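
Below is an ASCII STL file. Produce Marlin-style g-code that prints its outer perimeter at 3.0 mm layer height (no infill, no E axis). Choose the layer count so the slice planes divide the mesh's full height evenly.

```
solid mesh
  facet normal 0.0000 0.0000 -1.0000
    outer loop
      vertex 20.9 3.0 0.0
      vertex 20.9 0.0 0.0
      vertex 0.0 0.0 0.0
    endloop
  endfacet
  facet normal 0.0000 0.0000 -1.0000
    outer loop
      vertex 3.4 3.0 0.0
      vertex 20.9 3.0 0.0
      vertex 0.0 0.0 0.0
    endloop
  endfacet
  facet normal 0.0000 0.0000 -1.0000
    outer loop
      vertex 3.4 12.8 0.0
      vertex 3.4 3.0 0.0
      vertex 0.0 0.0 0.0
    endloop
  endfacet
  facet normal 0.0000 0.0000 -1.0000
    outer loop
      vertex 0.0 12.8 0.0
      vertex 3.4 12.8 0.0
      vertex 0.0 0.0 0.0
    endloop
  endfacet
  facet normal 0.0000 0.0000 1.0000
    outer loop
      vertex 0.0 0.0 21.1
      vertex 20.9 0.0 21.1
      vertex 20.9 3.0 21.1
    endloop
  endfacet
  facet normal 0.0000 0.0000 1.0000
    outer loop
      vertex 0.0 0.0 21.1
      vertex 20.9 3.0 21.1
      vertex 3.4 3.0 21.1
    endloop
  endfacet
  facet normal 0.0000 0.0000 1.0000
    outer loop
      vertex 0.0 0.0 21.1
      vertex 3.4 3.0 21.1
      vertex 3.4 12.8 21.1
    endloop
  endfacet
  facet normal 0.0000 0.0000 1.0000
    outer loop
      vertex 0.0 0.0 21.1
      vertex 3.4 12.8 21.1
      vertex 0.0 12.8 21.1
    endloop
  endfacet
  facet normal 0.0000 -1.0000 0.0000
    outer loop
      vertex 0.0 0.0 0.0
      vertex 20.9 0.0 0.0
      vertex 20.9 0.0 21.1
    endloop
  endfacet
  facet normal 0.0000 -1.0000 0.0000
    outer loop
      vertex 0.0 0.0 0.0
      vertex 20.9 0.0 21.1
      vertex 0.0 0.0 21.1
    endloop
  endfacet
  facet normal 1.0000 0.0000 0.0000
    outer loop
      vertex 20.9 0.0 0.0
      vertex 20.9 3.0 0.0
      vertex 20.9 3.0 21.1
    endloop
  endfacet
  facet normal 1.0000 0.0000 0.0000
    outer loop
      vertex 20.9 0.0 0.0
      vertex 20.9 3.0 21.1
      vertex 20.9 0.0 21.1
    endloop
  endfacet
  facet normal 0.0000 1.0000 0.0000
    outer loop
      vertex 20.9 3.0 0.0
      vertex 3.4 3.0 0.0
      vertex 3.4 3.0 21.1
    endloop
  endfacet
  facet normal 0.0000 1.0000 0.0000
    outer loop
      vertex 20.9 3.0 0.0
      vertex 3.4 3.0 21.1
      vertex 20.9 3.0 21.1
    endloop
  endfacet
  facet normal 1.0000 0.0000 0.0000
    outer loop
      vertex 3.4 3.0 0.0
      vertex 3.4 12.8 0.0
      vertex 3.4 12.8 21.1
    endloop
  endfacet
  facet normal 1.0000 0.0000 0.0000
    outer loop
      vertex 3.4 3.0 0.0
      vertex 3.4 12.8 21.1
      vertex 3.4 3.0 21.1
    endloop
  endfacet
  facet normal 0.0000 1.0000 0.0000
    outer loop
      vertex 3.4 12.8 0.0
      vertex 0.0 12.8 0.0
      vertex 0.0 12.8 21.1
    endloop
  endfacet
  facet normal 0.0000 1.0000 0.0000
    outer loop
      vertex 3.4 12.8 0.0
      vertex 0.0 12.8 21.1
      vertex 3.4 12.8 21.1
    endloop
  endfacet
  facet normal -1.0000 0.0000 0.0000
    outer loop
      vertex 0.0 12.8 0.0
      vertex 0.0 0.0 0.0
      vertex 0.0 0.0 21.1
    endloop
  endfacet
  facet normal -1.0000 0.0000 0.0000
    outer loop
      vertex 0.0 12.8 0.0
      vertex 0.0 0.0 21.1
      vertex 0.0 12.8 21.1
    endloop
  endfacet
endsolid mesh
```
; perimeter-only toolpath
G21 ; units = mm
G90 ; absolute positioning
G28 ; home
; layer 1
G0 Z3.0
G0 X0.0 Y0.0
G1 X20.9 Y0.0
G1 X20.9 Y3.0
G1 X3.4 Y3.0
G1 X3.4 Y12.8
G1 X0.0 Y12.8
G1 X0.0 Y0.0
; layer 2
G0 Z6.0
G0 X0.0 Y0.0
G1 X20.9 Y0.0
G1 X20.9 Y3.0
G1 X3.4 Y3.0
G1 X3.4 Y12.8
G1 X0.0 Y12.8
G1 X0.0 Y0.0
; layer 3
G0 Z9.0
G0 X0.0 Y0.0
G1 X20.9 Y0.0
G1 X20.9 Y3.0
G1 X3.4 Y3.0
G1 X3.4 Y12.8
G1 X0.0 Y12.8
G1 X0.0 Y0.0
; layer 4
G0 Z12.1
G0 X0.0 Y0.0
G1 X20.9 Y0.0
G1 X20.9 Y3.0
G1 X3.4 Y3.0
G1 X3.4 Y12.8
G1 X0.0 Y12.8
G1 X0.0 Y0.0
; layer 5
G0 Z15.1
G0 X0.0 Y0.0
G1 X20.9 Y0.0
G1 X20.9 Y3.0
G1 X3.4 Y3.0
G1 X3.4 Y12.8
G1 X0.0 Y12.8
G1 X0.0 Y0.0
; layer 6
G0 Z18.1
G0 X0.0 Y0.0
G1 X20.9 Y0.0
G1 X20.9 Y3.0
G1 X3.4 Y3.0
G1 X3.4 Y12.8
G1 X0.0 Y12.8
G1 X0.0 Y0.0
; layer 7
G0 Z21.1
G0 X0.0 Y0.0
G1 X20.9 Y0.0
G1 X20.9 Y3.0
G1 X3.4 Y3.0
G1 X3.4 Y12.8
G1 X0.0 Y12.8
G1 X0.0 Y0.0
M2 ; end

The solid is an L-shaped prism: outer 20.9 × 12.8 mm, arm thicknesses ≈ 3 mm (horizontal) and 3.4 mm (vertical), extruded 21.1 mm in z. Slicing at Δz = 3.0 mm — 7 equal slices spanning the solid's height, so layer i sits at z = i·h/7 — gives 7 non-empty perimeters. Each is a 6-segment closed polygon; G0 lifts to the layer z and rapids to the start vertex, then G1 traces the edges.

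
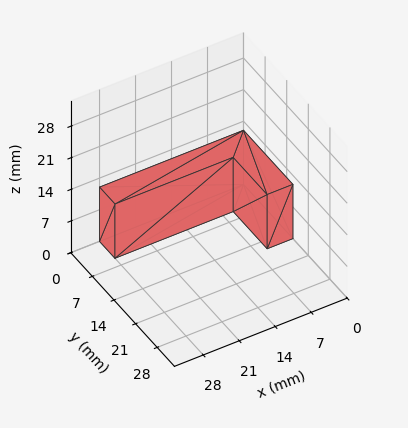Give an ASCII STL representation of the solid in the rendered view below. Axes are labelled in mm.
Reading the render: the shape is an L-shaped prism: outer 28 × 16 mm, arm thicknesses ≈ 5 mm (horizontal) and 5 mm (vertical), extruded 12 mm in z (dimensions read to the nearest mm from the axis ticks). For the STL, each face is triangulated and given an outward normal.

solid part
  facet normal 0.0000 0.0000 -1.0000
    outer loop
      vertex 28.00 5.00 0.00
      vertex 28.00 0.00 0.00
      vertex 0.00 0.00 0.00
    endloop
  endfacet
  facet normal 0.0000 0.0000 -1.0000
    outer loop
      vertex 5.00 5.00 0.00
      vertex 28.00 5.00 0.00
      vertex 0.00 0.00 0.00
    endloop
  endfacet
  facet normal 0.0000 0.0000 -1.0000
    outer loop
      vertex 5.00 16.00 0.00
      vertex 5.00 5.00 0.00
      vertex 0.00 0.00 0.00
    endloop
  endfacet
  facet normal 0.0000 0.0000 -1.0000
    outer loop
      vertex 0.00 16.00 0.00
      vertex 5.00 16.00 0.00
      vertex 0.00 0.00 0.00
    endloop
  endfacet
  facet normal 0.0000 0.0000 1.0000
    outer loop
      vertex 0.00 0.00 12.00
      vertex 28.00 0.00 12.00
      vertex 28.00 5.00 12.00
    endloop
  endfacet
  facet normal 0.0000 0.0000 1.0000
    outer loop
      vertex 0.00 0.00 12.00
      vertex 28.00 5.00 12.00
      vertex 5.00 5.00 12.00
    endloop
  endfacet
  facet normal 0.0000 0.0000 1.0000
    outer loop
      vertex 0.00 0.00 12.00
      vertex 5.00 5.00 12.00
      vertex 5.00 16.00 12.00
    endloop
  endfacet
  facet normal 0.0000 0.0000 1.0000
    outer loop
      vertex 0.00 0.00 12.00
      vertex 5.00 16.00 12.00
      vertex 0.00 16.00 12.00
    endloop
  endfacet
  facet normal 0.0000 -1.0000 0.0000
    outer loop
      vertex 0.00 0.00 0.00
      vertex 28.00 0.00 0.00
      vertex 28.00 0.00 12.00
    endloop
  endfacet
  facet normal 0.0000 -1.0000 0.0000
    outer loop
      vertex 0.00 0.00 0.00
      vertex 28.00 0.00 12.00
      vertex 0.00 0.00 12.00
    endloop
  endfacet
  facet normal 1.0000 0.0000 0.0000
    outer loop
      vertex 28.00 0.00 0.00
      vertex 28.00 5.00 0.00
      vertex 28.00 5.00 12.00
    endloop
  endfacet
  facet normal 1.0000 0.0000 0.0000
    outer loop
      vertex 28.00 0.00 0.00
      vertex 28.00 5.00 12.00
      vertex 28.00 0.00 12.00
    endloop
  endfacet
  facet normal 0.0000 1.0000 0.0000
    outer loop
      vertex 28.00 5.00 0.00
      vertex 5.00 5.00 0.00
      vertex 5.00 5.00 12.00
    endloop
  endfacet
  facet normal 0.0000 1.0000 0.0000
    outer loop
      vertex 28.00 5.00 0.00
      vertex 5.00 5.00 12.00
      vertex 28.00 5.00 12.00
    endloop
  endfacet
  facet normal 1.0000 0.0000 0.0000
    outer loop
      vertex 5.00 5.00 0.00
      vertex 5.00 16.00 0.00
      vertex 5.00 16.00 12.00
    endloop
  endfacet
  facet normal 1.0000 0.0000 0.0000
    outer loop
      vertex 5.00 5.00 0.00
      vertex 5.00 16.00 12.00
      vertex 5.00 5.00 12.00
    endloop
  endfacet
  facet normal 0.0000 1.0000 0.0000
    outer loop
      vertex 5.00 16.00 0.00
      vertex 0.00 16.00 0.00
      vertex 0.00 16.00 12.00
    endloop
  endfacet
  facet normal 0.0000 1.0000 0.0000
    outer loop
      vertex 5.00 16.00 0.00
      vertex 0.00 16.00 12.00
      vertex 5.00 16.00 12.00
    endloop
  endfacet
  facet normal -1.0000 0.0000 0.0000
    outer loop
      vertex 0.00 16.00 0.00
      vertex 0.00 0.00 0.00
      vertex 0.00 0.00 12.00
    endloop
  endfacet
  facet normal -1.0000 0.0000 0.0000
    outer loop
      vertex 0.00 16.00 0.00
      vertex 0.00 0.00 12.00
      vertex 0.00 16.00 12.00
    endloop
  endfacet
endsolid part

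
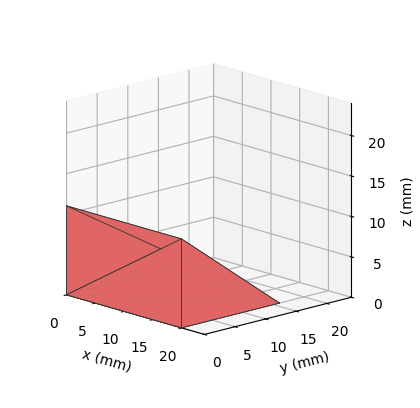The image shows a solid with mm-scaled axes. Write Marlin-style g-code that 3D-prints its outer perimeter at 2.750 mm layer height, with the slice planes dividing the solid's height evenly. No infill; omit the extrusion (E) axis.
Reading the render: the shape is a wedge (ramp): 20 × 16 mm base, rising to 11 mm along the y=0 edge and sloping linearly to z=0 at y=16 (dimensions read to the nearest mm from the axis ticks). For the g-code, the solid's height is divided into equal slices at the stated Δz and each level perimeter traced with G1 moves after a G0 lift.

; perimeter-only toolpath
G21 ; units = mm
G90 ; absolute positioning
G28 ; home
; layer 1
G0 Z2.750
G0 X0.000 Y0.000
G1 X20.000 Y0.000
G1 X20.000 Y12.000
G1 X0.000 Y12.000
G1 X0.000 Y0.000
; layer 2
G0 Z5.500
G0 X0.000 Y0.000
G1 X20.000 Y0.000
G1 X20.000 Y8.000
G1 X0.000 Y8.000
G1 X0.000 Y0.000
; layer 3
G0 Z8.250
G0 X0.000 Y0.000
G1 X20.000 Y0.000
G1 X20.000 Y4.000
G1 X0.000 Y4.000
G1 X0.000 Y0.000
M2 ; end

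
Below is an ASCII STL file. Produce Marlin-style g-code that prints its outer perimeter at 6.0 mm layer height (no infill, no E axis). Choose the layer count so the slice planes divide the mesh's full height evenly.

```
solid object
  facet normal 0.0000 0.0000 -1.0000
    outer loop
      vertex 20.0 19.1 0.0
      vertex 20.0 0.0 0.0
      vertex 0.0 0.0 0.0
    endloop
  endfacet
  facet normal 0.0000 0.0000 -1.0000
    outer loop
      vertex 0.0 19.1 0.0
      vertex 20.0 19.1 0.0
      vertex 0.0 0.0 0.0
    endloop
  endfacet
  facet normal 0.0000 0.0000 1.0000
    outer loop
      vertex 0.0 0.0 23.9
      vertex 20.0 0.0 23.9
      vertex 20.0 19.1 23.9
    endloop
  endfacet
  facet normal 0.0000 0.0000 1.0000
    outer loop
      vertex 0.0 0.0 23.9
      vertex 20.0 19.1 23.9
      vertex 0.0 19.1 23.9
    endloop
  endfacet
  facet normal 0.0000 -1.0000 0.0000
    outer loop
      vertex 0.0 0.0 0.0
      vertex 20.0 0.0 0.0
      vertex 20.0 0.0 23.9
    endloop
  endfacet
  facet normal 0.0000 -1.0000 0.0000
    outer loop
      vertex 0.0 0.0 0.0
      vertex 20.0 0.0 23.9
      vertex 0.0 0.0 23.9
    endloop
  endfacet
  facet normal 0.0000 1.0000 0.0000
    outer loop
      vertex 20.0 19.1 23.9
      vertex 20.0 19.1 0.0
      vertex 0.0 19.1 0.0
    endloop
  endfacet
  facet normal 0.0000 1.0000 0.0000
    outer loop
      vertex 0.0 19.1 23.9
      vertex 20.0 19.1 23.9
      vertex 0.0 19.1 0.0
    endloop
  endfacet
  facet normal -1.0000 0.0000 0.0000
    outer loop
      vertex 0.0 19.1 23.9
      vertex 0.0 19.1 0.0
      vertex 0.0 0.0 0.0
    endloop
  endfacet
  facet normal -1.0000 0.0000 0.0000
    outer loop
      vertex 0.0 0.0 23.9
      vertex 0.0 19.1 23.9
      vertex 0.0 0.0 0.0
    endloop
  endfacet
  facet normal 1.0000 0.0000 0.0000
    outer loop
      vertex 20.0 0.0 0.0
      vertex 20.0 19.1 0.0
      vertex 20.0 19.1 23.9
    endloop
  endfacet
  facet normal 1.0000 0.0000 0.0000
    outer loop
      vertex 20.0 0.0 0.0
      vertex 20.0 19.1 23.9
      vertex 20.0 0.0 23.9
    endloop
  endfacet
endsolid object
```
; perimeter-only toolpath
G21 ; units = mm
G90 ; absolute positioning
G28 ; home
; layer 1
G0 Z6.0
G0 X0.0 Y0.0
G1 X20.0 Y0.0
G1 X20.0 Y19.1
G1 X0.0 Y19.1
G1 X0.0 Y0.0
; layer 2
G0 Z11.9
G0 X0.0 Y0.0
G1 X20.0 Y0.0
G1 X20.0 Y19.1
G1 X0.0 Y19.1
G1 X0.0 Y0.0
; layer 3
G0 Z17.9
G0 X0.0 Y0.0
G1 X20.0 Y0.0
G1 X20.0 Y19.1
G1 X0.0 Y19.1
G1 X0.0 Y0.0
; layer 4
G0 Z23.9
G0 X0.0 Y0.0
G1 X20.0 Y0.0
G1 X20.0 Y19.1
G1 X0.0 Y19.1
G1 X0.0 Y0.0
M2 ; end

The solid is a rectangular box, roughly 20 × 19.1 mm footprint and 23.9 mm tall. Slicing at Δz = 6.0 mm — 4 equal slices spanning the solid's height, so layer i sits at z = i·h/4 — gives 4 non-empty perimeters. Each is a 4-segment closed polygon; G0 lifts to the layer z and rapids to the start vertex, then G1 traces the edges.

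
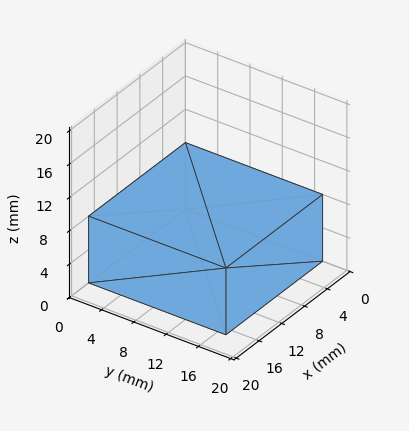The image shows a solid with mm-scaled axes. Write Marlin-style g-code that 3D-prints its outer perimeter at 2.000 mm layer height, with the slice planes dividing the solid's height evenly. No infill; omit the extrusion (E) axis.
Reading the render: the shape is a rectangular box, roughly 17 × 17 mm footprint and 8 mm tall (dimensions read to the nearest mm from the axis ticks). For the g-code, the solid's height is divided into equal slices at the stated Δz and each level perimeter traced with G1 moves after a G0 lift.

; perimeter-only toolpath
G21 ; units = mm
G90 ; absolute positioning
G28 ; home
; layer 1
G0 Z2.000
G0 X0.000 Y0.000
G1 X17.000 Y0.000
G1 X17.000 Y17.000
G1 X0.000 Y17.000
G1 X0.000 Y0.000
; layer 2
G0 Z4.000
G0 X0.000 Y0.000
G1 X17.000 Y0.000
G1 X17.000 Y17.000
G1 X0.000 Y17.000
G1 X0.000 Y0.000
; layer 3
G0 Z6.000
G0 X0.000 Y0.000
G1 X17.000 Y0.000
G1 X17.000 Y17.000
G1 X0.000 Y17.000
G1 X0.000 Y0.000
; layer 4
G0 Z8.000
G0 X0.000 Y0.000
G1 X17.000 Y0.000
G1 X17.000 Y17.000
G1 X0.000 Y17.000
G1 X0.000 Y0.000
M2 ; end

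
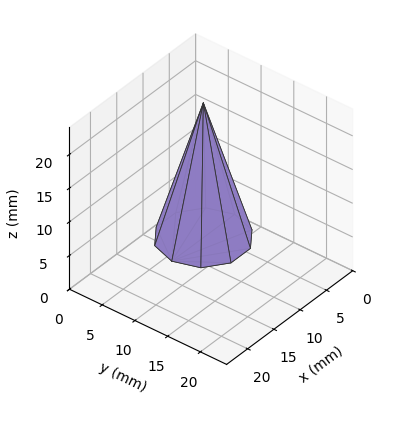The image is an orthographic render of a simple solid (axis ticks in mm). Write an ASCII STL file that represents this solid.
Reading the render: the shape is a regular 10-sided pyramid, base circumscribed radius ≈ 6 mm, apex at z ≈ 20 mm (dimensions read to the nearest mm from the axis ticks). For the STL, each face is triangulated and given an outward normal.

solid part
  facet normal 0.0000 0.0000 -1.0000
    outer loop
      vertex 7.854 11.706 0.000
      vertex 10.854 9.527 0.000
      vertex 12.000 6.000 0.000
    endloop
  endfacet
  facet normal 0.0000 0.0000 -1.0000
    outer loop
      vertex 4.146 11.706 0.000
      vertex 7.854 11.706 0.000
      vertex 12.000 6.000 0.000
    endloop
  endfacet
  facet normal 0.0000 0.0000 -1.0000
    outer loop
      vertex 1.146 9.527 0.000
      vertex 4.146 11.706 0.000
      vertex 12.000 6.000 0.000
    endloop
  endfacet
  facet normal 0.0000 0.0000 -1.0000
    outer loop
      vertex 0.000 6.000 0.000
      vertex 1.146 9.527 0.000
      vertex 12.000 6.000 0.000
    endloop
  endfacet
  facet normal 0.0000 0.0000 -1.0000
    outer loop
      vertex 1.146 2.473 0.000
      vertex 0.000 6.000 0.000
      vertex 12.000 6.000 0.000
    endloop
  endfacet
  facet normal 0.0000 0.0000 -1.0000
    outer loop
      vertex 4.146 0.294 0.000
      vertex 1.146 2.473 0.000
      vertex 12.000 6.000 0.000
    endloop
  endfacet
  facet normal 0.0000 0.0000 -1.0000
    outer loop
      vertex 7.854 0.294 0.000
      vertex 4.146 0.294 0.000
      vertex 12.000 6.000 0.000
    endloop
  endfacet
  facet normal 0.0000 0.0000 -1.0000
    outer loop
      vertex 10.854 2.473 0.000
      vertex 7.854 0.294 0.000
      vertex 12.000 6.000 0.000
    endloop
  endfacet
  facet normal 0.9146 0.2972 0.2744
    outer loop
      vertex 12.000 6.000 0.000
      vertex 10.854 9.527 0.000
      vertex 6.000 6.000 20.000
    endloop
  endfacet
  facet normal 0.5651 0.7780 0.2744
    outer loop
      vertex 10.854 9.527 0.000
      vertex 7.854 11.706 0.000
      vertex 6.000 6.000 20.000
    endloop
  endfacet
  facet normal 0.0000 0.9616 0.2744
    outer loop
      vertex 7.854 11.706 0.000
      vertex 4.146 11.706 0.000
      vertex 6.000 6.000 20.000
    endloop
  endfacet
  facet normal -0.5651 0.7780 0.2744
    outer loop
      vertex 4.146 11.706 0.000
      vertex 1.146 9.527 0.000
      vertex 6.000 6.000 20.000
    endloop
  endfacet
  facet normal -0.9146 0.2972 0.2744
    outer loop
      vertex 1.146 9.527 0.000
      vertex 0.000 6.000 0.000
      vertex 6.000 6.000 20.000
    endloop
  endfacet
  facet normal -0.9146 -0.2972 0.2744
    outer loop
      vertex 0.000 6.000 0.000
      vertex 1.146 2.473 0.000
      vertex 6.000 6.000 20.000
    endloop
  endfacet
  facet normal -0.5651 -0.7780 0.2744
    outer loop
      vertex 1.146 2.473 0.000
      vertex 4.146 0.294 0.000
      vertex 6.000 6.000 20.000
    endloop
  endfacet
  facet normal 0.0000 -0.9616 0.2744
    outer loop
      vertex 4.146 0.294 0.000
      vertex 7.854 0.294 0.000
      vertex 6.000 6.000 20.000
    endloop
  endfacet
  facet normal 0.5651 -0.7780 0.2744
    outer loop
      vertex 7.854 0.294 0.000
      vertex 10.854 2.473 0.000
      vertex 6.000 6.000 20.000
    endloop
  endfacet
  facet normal 0.9146 -0.2972 0.2744
    outer loop
      vertex 10.854 2.473 0.000
      vertex 12.000 6.000 0.000
      vertex 6.000 6.000 20.000
    endloop
  endfacet
endsolid part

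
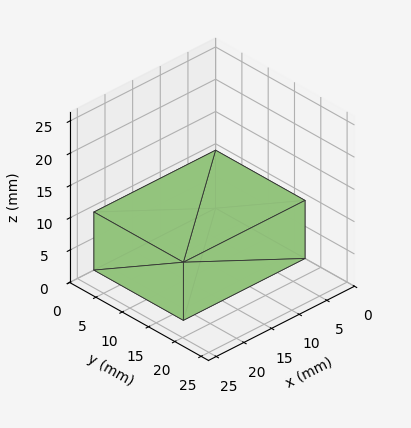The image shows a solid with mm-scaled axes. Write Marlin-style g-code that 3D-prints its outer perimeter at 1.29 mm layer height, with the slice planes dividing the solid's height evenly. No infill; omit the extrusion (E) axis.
Reading the render: the shape is a rectangular box, roughly 22 × 17 mm footprint and 9 mm tall (dimensions read to the nearest mm from the axis ticks). For the g-code, the solid's height is divided into equal slices at the stated Δz and each level perimeter traced with G1 moves after a G0 lift.

; perimeter-only toolpath
G21 ; units = mm
G90 ; absolute positioning
G28 ; home
; layer 1
G0 Z1.29
G0 X0.00 Y0.00
G1 X22.00 Y0.00
G1 X22.00 Y17.00
G1 X0.00 Y17.00
G1 X0.00 Y0.00
; layer 2
G0 Z2.57
G0 X0.00 Y0.00
G1 X22.00 Y0.00
G1 X22.00 Y17.00
G1 X0.00 Y17.00
G1 X0.00 Y0.00
; layer 3
G0 Z3.86
G0 X0.00 Y0.00
G1 X22.00 Y0.00
G1 X22.00 Y17.00
G1 X0.00 Y17.00
G1 X0.00 Y0.00
; layer 4
G0 Z5.14
G0 X0.00 Y0.00
G1 X22.00 Y0.00
G1 X22.00 Y17.00
G1 X0.00 Y17.00
G1 X0.00 Y0.00
; layer 5
G0 Z6.43
G0 X0.00 Y0.00
G1 X22.00 Y0.00
G1 X22.00 Y17.00
G1 X0.00 Y17.00
G1 X0.00 Y0.00
; layer 6
G0 Z7.71
G0 X0.00 Y0.00
G1 X22.00 Y0.00
G1 X22.00 Y17.00
G1 X0.00 Y17.00
G1 X0.00 Y0.00
; layer 7
G0 Z9.00
G0 X0.00 Y0.00
G1 X22.00 Y0.00
G1 X22.00 Y17.00
G1 X0.00 Y17.00
G1 X0.00 Y0.00
M2 ; end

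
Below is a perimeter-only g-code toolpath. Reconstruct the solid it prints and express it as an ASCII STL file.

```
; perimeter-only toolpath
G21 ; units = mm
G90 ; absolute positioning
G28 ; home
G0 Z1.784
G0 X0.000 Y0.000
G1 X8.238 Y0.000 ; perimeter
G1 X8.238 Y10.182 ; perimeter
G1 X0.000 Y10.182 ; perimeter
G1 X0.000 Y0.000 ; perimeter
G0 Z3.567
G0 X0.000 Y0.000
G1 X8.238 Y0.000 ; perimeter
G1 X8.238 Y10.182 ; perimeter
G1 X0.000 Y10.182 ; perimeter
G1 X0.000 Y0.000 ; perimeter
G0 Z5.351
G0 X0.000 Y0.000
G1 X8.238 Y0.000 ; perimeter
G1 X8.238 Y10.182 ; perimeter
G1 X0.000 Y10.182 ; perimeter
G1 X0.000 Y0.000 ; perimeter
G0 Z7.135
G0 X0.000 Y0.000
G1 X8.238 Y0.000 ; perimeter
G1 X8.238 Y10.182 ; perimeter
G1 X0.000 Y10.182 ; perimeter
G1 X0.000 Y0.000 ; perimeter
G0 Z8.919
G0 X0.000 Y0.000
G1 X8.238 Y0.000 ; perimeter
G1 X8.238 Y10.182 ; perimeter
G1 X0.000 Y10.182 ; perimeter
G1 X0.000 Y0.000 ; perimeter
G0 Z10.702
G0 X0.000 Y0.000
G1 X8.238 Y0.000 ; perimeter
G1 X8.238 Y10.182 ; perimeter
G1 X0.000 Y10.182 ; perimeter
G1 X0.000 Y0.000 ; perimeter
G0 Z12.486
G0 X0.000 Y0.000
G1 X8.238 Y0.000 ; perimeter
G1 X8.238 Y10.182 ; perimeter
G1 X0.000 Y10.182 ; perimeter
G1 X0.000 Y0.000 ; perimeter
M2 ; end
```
solid part
  facet normal 0.0000 0.0000 -1.0000
    outer loop
      vertex 8.238 10.182 0.000
      vertex 8.238 0.000 0.000
      vertex 0.000 0.000 0.000
    endloop
  endfacet
  facet normal 0.0000 0.0000 -1.0000
    outer loop
      vertex 0.000 10.182 0.000
      vertex 8.238 10.182 0.000
      vertex 0.000 0.000 0.000
    endloop
  endfacet
  facet normal 0.0000 0.0000 1.0000
    outer loop
      vertex 0.000 0.000 12.486
      vertex 8.238 0.000 12.486
      vertex 8.238 10.182 12.486
    endloop
  endfacet
  facet normal 0.0000 0.0000 1.0000
    outer loop
      vertex 0.000 0.000 12.486
      vertex 8.238 10.182 12.486
      vertex 0.000 10.182 12.486
    endloop
  endfacet
  facet normal 0.0000 -1.0000 0.0000
    outer loop
      vertex 0.000 0.000 0.000
      vertex 8.238 0.000 0.000
      vertex 8.238 0.000 12.486
    endloop
  endfacet
  facet normal 0.0000 -1.0000 0.0000
    outer loop
      vertex 0.000 0.000 0.000
      vertex 8.238 0.000 12.486
      vertex 0.000 0.000 12.486
    endloop
  endfacet
  facet normal 0.0000 1.0000 0.0000
    outer loop
      vertex 8.238 10.182 12.486
      vertex 8.238 10.182 0.000
      vertex 0.000 10.182 0.000
    endloop
  endfacet
  facet normal 0.0000 1.0000 0.0000
    outer loop
      vertex 0.000 10.182 12.486
      vertex 8.238 10.182 12.486
      vertex 0.000 10.182 0.000
    endloop
  endfacet
  facet normal -1.0000 0.0000 0.0000
    outer loop
      vertex 0.000 10.182 12.486
      vertex 0.000 10.182 0.000
      vertex 0.000 0.000 0.000
    endloop
  endfacet
  facet normal -1.0000 0.0000 0.0000
    outer loop
      vertex 0.000 0.000 12.486
      vertex 0.000 10.182 12.486
      vertex 0.000 0.000 0.000
    endloop
  endfacet
  facet normal 1.0000 0.0000 0.0000
    outer loop
      vertex 8.238 0.000 0.000
      vertex 8.238 10.182 0.000
      vertex 8.238 10.182 12.486
    endloop
  endfacet
  facet normal 1.0000 0.0000 0.0000
    outer loop
      vertex 8.238 0.000 0.000
      vertex 8.238 10.182 12.486
      vertex 8.238 0.000 12.486
    endloop
  endfacet
endsolid part

The G0 Z moves step by Δz≈1.784 mm. Every layer's G1 loop is the same polygon, so the solid is a straight extrusion of it from z=0 to z≈12.5. Closing with flat bottom and top caps and triangulating gives 12 facets — a rectangular box, roughly 8.24 × 10.2 mm footprint and 12.5 mm tall.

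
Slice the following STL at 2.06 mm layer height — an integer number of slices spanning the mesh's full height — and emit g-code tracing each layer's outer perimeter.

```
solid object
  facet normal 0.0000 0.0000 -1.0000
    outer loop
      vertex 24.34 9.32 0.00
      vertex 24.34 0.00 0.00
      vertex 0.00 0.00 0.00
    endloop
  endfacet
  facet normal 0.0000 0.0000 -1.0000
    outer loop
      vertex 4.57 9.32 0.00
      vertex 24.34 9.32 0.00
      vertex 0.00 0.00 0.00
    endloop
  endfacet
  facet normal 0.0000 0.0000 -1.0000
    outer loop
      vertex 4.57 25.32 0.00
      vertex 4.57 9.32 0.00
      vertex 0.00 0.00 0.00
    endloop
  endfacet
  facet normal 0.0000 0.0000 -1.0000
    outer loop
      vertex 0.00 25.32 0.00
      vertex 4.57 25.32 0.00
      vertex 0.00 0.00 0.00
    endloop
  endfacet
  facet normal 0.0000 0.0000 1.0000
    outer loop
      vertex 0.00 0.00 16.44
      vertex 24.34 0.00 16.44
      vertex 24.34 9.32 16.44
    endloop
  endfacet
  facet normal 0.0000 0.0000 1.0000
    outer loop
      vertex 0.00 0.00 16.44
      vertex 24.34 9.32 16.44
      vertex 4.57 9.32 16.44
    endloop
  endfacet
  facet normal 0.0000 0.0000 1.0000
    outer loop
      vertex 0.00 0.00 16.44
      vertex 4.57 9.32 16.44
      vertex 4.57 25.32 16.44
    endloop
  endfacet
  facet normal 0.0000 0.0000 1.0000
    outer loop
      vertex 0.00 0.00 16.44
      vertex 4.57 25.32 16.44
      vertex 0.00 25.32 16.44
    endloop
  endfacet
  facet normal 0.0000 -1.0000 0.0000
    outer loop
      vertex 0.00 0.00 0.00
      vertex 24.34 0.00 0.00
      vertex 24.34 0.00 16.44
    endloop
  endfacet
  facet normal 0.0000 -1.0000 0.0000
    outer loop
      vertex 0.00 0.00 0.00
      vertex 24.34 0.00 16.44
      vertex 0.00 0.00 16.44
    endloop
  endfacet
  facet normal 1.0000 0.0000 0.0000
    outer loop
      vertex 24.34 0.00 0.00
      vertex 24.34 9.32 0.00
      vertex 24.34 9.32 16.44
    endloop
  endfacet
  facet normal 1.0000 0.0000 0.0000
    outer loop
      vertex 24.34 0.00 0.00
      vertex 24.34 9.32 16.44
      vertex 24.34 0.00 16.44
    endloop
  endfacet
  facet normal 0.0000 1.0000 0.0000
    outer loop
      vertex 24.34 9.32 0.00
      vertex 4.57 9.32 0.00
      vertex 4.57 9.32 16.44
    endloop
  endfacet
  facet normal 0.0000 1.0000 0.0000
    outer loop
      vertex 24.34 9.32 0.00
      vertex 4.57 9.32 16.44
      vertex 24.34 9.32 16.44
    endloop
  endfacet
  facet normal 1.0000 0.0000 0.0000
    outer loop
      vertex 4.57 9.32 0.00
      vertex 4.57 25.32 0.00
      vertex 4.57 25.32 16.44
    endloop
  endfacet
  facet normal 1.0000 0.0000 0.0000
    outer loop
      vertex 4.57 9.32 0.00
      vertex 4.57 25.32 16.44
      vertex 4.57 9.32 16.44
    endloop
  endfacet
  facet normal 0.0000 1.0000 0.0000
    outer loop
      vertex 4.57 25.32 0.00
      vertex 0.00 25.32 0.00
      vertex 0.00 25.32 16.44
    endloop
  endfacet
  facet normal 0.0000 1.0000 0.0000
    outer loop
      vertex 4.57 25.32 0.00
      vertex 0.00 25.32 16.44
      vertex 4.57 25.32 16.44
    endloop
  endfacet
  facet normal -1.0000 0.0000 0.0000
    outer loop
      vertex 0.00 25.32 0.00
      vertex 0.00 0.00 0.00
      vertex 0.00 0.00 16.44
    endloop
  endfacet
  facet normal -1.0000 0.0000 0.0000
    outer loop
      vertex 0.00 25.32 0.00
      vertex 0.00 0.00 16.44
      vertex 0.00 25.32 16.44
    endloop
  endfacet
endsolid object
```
; perimeter-only toolpath
G21 ; units = mm
G90 ; absolute positioning
G28 ; home
; layer 1
G0 Z2.06
G0 X0.00 Y0.00
G1 X24.34 Y0.00
G1 X24.34 Y9.32
G1 X4.57 Y9.32
G1 X4.57 Y25.32
G1 X0.00 Y25.32
G1 X0.00 Y0.00
; layer 2
G0 Z4.11
G0 X0.00 Y0.00
G1 X24.34 Y0.00
G1 X24.34 Y9.32
G1 X4.57 Y9.32
G1 X4.57 Y25.32
G1 X0.00 Y25.32
G1 X0.00 Y0.00
; layer 3
G0 Z6.17
G0 X0.00 Y0.00
G1 X24.34 Y0.00
G1 X24.34 Y9.32
G1 X4.57 Y9.32
G1 X4.57 Y25.32
G1 X0.00 Y25.32
G1 X0.00 Y0.00
; layer 4
G0 Z8.22
G0 X0.00 Y0.00
G1 X24.34 Y0.00
G1 X24.34 Y9.32
G1 X4.57 Y9.32
G1 X4.57 Y25.32
G1 X0.00 Y25.32
G1 X0.00 Y0.00
; layer 5
G0 Z10.28
G0 X0.00 Y0.00
G1 X24.34 Y0.00
G1 X24.34 Y9.32
G1 X4.57 Y9.32
G1 X4.57 Y25.32
G1 X0.00 Y25.32
G1 X0.00 Y0.00
; layer 6
G0 Z12.33
G0 X0.00 Y0.00
G1 X24.34 Y0.00
G1 X24.34 Y9.32
G1 X4.57 Y9.32
G1 X4.57 Y25.32
G1 X0.00 Y25.32
G1 X0.00 Y0.00
; layer 7
G0 Z14.39
G0 X0.00 Y0.00
G1 X24.34 Y0.00
G1 X24.34 Y9.32
G1 X4.57 Y9.32
G1 X4.57 Y25.32
G1 X0.00 Y25.32
G1 X0.00 Y0.00
; layer 8
G0 Z16.44
G0 X0.00 Y0.00
G1 X24.34 Y0.00
G1 X24.34 Y9.32
G1 X4.57 Y9.32
G1 X4.57 Y25.32
G1 X0.00 Y25.32
G1 X0.00 Y0.00
M2 ; end

The solid is an L-shaped prism: outer 24.3 × 25.3 mm, arm thicknesses ≈ 9.32 mm (horizontal) and 4.57 mm (vertical), extruded 16.4 mm in z. Slicing at Δz = 2.06 mm — 8 equal slices spanning the solid's height, so layer i sits at z = i·h/8 — gives 8 non-empty perimeters. Each is a 6-segment closed polygon; G0 lifts to the layer z and rapids to the start vertex, then G1 traces the edges.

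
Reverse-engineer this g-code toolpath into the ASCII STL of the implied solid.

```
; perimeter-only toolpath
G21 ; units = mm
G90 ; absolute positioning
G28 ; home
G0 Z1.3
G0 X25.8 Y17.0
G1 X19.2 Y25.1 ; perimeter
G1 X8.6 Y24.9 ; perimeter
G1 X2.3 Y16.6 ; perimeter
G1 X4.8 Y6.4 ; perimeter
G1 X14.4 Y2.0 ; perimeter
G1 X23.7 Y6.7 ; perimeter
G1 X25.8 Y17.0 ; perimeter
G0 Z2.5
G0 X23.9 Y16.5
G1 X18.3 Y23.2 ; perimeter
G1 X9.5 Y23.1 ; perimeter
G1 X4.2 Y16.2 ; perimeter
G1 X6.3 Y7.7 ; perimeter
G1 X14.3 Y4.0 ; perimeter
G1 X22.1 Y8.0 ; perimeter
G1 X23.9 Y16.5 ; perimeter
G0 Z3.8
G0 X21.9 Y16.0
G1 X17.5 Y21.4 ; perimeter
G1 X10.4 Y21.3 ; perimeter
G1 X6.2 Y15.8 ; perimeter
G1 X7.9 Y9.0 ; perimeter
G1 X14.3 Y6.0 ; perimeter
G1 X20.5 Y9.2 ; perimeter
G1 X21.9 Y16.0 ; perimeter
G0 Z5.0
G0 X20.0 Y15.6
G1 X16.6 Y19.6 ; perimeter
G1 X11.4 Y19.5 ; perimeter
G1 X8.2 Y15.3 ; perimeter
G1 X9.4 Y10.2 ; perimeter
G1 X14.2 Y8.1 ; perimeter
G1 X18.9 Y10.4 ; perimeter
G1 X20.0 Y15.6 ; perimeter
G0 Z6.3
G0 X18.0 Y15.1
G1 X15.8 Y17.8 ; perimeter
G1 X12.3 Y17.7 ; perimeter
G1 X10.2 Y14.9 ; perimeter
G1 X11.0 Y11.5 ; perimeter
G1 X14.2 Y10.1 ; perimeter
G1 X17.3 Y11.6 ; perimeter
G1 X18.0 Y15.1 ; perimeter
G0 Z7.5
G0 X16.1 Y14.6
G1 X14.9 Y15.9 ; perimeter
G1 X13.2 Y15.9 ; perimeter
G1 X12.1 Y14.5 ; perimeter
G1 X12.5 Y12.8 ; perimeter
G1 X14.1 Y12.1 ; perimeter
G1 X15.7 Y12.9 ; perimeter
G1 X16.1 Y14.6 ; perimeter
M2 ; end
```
solid part
  facet normal 0.0000 0.0000 -1.0000
    outer loop
      vertex 7.7 26.7 0.0
      vertex 20.0 26.9 0.0
      vertex 27.8 17.5 0.0
    endloop
  endfacet
  facet normal 0.0000 0.0000 -1.0000
    outer loop
      vertex 0.3 17.0 0.0
      vertex 7.7 26.7 0.0
      vertex 27.8 17.5 0.0
    endloop
  endfacet
  facet normal 0.0000 0.0000 -1.0000
    outer loop
      vertex 3.2 5.1 0.0
      vertex 0.3 17.0 0.0
      vertex 27.8 17.5 0.0
    endloop
  endfacet
  facet normal 0.0000 0.0000 -1.0000
    outer loop
      vertex 14.4 0.0 0.0
      vertex 3.2 5.1 0.0
      vertex 27.8 17.5 0.0
    endloop
  endfacet
  facet normal 0.0000 0.0000 -1.0000
    outer loop
      vertex 25.3 5.5 0.0
      vertex 14.4 0.0 0.0
      vertex 27.8 17.5 0.0
    endloop
  endfacet
  facet normal 0.4380 0.3634 0.8223
    outer loop
      vertex 27.8 17.5 0.0
      vertex 20.0 26.9 0.0
      vertex 14.1 14.1 8.8
    endloop
  endfacet
  facet normal -0.0093 0.5694 0.8220
    outer loop
      vertex 20.0 26.9 0.0
      vertex 7.7 26.7 0.0
      vertex 14.1 14.1 8.8
    endloop
  endfacet
  facet normal -0.4521 0.3449 0.8226
    outer loop
      vertex 7.7 26.7 0.0
      vertex 0.3 17.0 0.0
      vertex 14.1 14.1 8.8
    endloop
  endfacet
  facet normal -0.5527 -0.1347 0.8224
    outer loop
      vertex 0.3 17.0 0.0
      vertex 3.2 5.1 0.0
      vertex 14.1 14.1 8.8
    endloop
  endfacet
  facet normal -0.2359 -0.5181 0.8221
    outer loop
      vertex 3.2 5.1 0.0
      vertex 14.4 0.0 0.0
      vertex 14.1 14.1 8.8
    endloop
  endfacet
  facet normal 0.2563 -0.5078 0.8224
    outer loop
      vertex 14.4 0.0 0.0
      vertex 25.3 5.5 0.0
      vertex 14.1 14.1 8.8
    endloop
  endfacet
  facet normal 0.5570 -0.1160 0.8223
    outer loop
      vertex 25.3 5.5 0.0
      vertex 27.8 17.5 0.0
      vertex 14.1 14.1 8.8
    endloop
  endfacet
endsolid part

The G0 Z moves step by Δz≈1.3 mm. The G1 loops shrink linearly with z, so the solid tapers from its base footprint up to z≈8.8. Closing with a flat bottom cap and the tapered top and triangulating gives 12 facets — a regular 7-sided pyramid, base circumscribed radius ≈ 14.1 mm, apex at z ≈ 8.8 mm.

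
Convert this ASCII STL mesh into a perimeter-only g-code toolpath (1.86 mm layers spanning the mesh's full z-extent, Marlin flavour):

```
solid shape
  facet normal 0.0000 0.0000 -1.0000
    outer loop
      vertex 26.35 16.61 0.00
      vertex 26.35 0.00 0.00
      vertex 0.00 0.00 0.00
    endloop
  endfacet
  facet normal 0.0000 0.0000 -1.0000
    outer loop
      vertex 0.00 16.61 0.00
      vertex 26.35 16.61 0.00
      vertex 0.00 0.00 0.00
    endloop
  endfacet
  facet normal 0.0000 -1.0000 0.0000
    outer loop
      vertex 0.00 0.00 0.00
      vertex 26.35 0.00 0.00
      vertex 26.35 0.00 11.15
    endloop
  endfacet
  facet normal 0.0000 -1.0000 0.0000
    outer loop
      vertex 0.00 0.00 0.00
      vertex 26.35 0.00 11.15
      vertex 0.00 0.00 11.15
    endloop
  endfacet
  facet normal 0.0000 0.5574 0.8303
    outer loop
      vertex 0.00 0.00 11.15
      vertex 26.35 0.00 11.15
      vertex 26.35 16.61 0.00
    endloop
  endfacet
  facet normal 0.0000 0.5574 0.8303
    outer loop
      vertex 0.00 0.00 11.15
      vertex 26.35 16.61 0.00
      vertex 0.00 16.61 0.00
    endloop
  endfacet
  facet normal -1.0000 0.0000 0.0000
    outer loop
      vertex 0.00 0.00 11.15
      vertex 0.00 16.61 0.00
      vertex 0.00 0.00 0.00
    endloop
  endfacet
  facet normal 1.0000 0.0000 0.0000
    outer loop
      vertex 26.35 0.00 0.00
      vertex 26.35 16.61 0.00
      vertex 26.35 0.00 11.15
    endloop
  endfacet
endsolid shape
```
; perimeter-only toolpath
G21 ; units = mm
G90 ; absolute positioning
G28 ; home
; layer 1
G0 Z1.86
G0 X0.00 Y0.00
G1 X26.35 Y0.00
G1 X26.35 Y13.84
G1 X0.00 Y13.84
G1 X0.00 Y0.00
; layer 2
G0 Z3.72
G0 X0.00 Y0.00
G1 X26.35 Y0.00
G1 X26.35 Y11.07
G1 X0.00 Y11.07
G1 X0.00 Y0.00
; layer 3
G0 Z5.58
G0 X0.00 Y0.00
G1 X26.35 Y0.00
G1 X26.35 Y8.30
G1 X0.00 Y8.30
G1 X0.00 Y0.00
; layer 4
G0 Z7.43
G0 X0.00 Y0.00
G1 X26.35 Y0.00
G1 X26.35 Y5.54
G1 X0.00 Y5.54
G1 X0.00 Y0.00
; layer 5
G0 Z9.29
G0 X0.00 Y0.00
G1 X26.35 Y0.00
G1 X26.35 Y2.77
G1 X0.00 Y2.77
G1 X0.00 Y0.00
M2 ; end

The solid is a wedge (ramp): 26.4 × 16.6 mm base, rising to 11.2 mm along the y=0 edge and sloping linearly to z=0 at y=16.6. Slicing at Δz = 1.86 mm — 6 equal slices spanning the solid's height, so layer i sits at z = i·h/6 — gives 5 non-empty perimeters. Each is a 4-segment closed polygon; G0 lifts to the layer z and rapids to the start vertex, then G1 traces the edges. The cross-section shrinks linearly with z (the slice at the apex is degenerate and omitted).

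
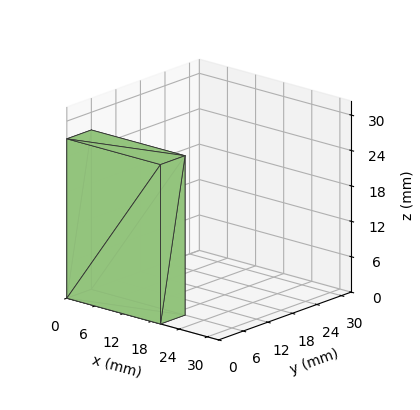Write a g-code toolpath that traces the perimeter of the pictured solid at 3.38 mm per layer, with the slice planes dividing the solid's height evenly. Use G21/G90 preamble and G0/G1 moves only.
Reading the render: the shape is a rectangular box, roughly 20 × 6 mm footprint and 27 mm tall (dimensions read to the nearest mm from the axis ticks). For the g-code, the solid's height is divided into equal slices at the stated Δz and each level perimeter traced with G1 moves after a G0 lift.

; perimeter-only toolpath
G21 ; units = mm
G90 ; absolute positioning
G28 ; home
; layer 1
G0 Z3.38
G0 X0.00 Y0.00
G1 X20.00 Y0.00
G1 X20.00 Y6.00
G1 X0.00 Y6.00
G1 X0.00 Y0.00
; layer 2
G0 Z6.75
G0 X0.00 Y0.00
G1 X20.00 Y0.00
G1 X20.00 Y6.00
G1 X0.00 Y6.00
G1 X0.00 Y0.00
; layer 3
G0 Z10.12
G0 X0.00 Y0.00
G1 X20.00 Y0.00
G1 X20.00 Y6.00
G1 X0.00 Y6.00
G1 X0.00 Y0.00
; layer 4
G0 Z13.50
G0 X0.00 Y0.00
G1 X20.00 Y0.00
G1 X20.00 Y6.00
G1 X0.00 Y6.00
G1 X0.00 Y0.00
; layer 5
G0 Z16.88
G0 X0.00 Y0.00
G1 X20.00 Y0.00
G1 X20.00 Y6.00
G1 X0.00 Y6.00
G1 X0.00 Y0.00
; layer 6
G0 Z20.25
G0 X0.00 Y0.00
G1 X20.00 Y0.00
G1 X20.00 Y6.00
G1 X0.00 Y6.00
G1 X0.00 Y0.00
; layer 7
G0 Z23.62
G0 X0.00 Y0.00
G1 X20.00 Y0.00
G1 X20.00 Y6.00
G1 X0.00 Y6.00
G1 X0.00 Y0.00
; layer 8
G0 Z27.00
G0 X0.00 Y0.00
G1 X20.00 Y0.00
G1 X20.00 Y6.00
G1 X0.00 Y6.00
G1 X0.00 Y0.00
M2 ; end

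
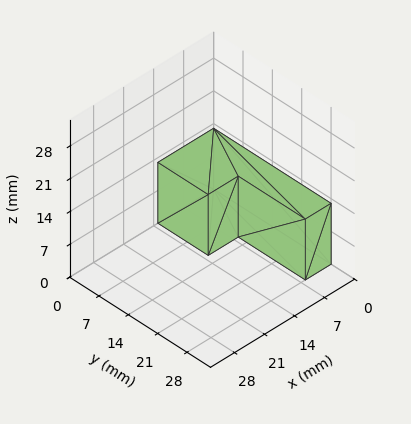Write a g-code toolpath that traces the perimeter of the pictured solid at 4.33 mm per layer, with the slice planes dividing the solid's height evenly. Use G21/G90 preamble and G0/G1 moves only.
Reading the render: the shape is an L-shaped prism: outer 13 × 28 mm, arm thicknesses ≈ 12 mm (horizontal) and 6 mm (vertical), extruded 13 mm in z (dimensions read to the nearest mm from the axis ticks). For the g-code, the solid's height is divided into equal slices at the stated Δz and each level perimeter traced with G1 moves after a G0 lift.

; perimeter-only toolpath
G21 ; units = mm
G90 ; absolute positioning
G28 ; home
; layer 1
G0 Z4.33
G0 X0.00 Y0.00
G1 X13.00 Y0.00
G1 X13.00 Y12.00
G1 X6.00 Y12.00
G1 X6.00 Y28.00
G1 X0.00 Y28.00
G1 X0.00 Y0.00
; layer 2
G0 Z8.67
G0 X0.00 Y0.00
G1 X13.00 Y0.00
G1 X13.00 Y12.00
G1 X6.00 Y12.00
G1 X6.00 Y28.00
G1 X0.00 Y28.00
G1 X0.00 Y0.00
; layer 3
G0 Z13.00
G0 X0.00 Y0.00
G1 X13.00 Y0.00
G1 X13.00 Y12.00
G1 X6.00 Y12.00
G1 X6.00 Y28.00
G1 X0.00 Y28.00
G1 X0.00 Y0.00
M2 ; end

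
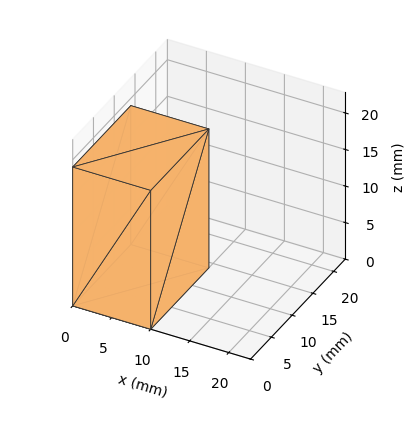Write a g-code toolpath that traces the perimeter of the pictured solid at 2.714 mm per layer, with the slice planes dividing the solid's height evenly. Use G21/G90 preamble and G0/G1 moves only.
Reading the render: the shape is a rectangular box, roughly 10 × 14 mm footprint and 19 mm tall (dimensions read to the nearest mm from the axis ticks). For the g-code, the solid's height is divided into equal slices at the stated Δz and each level perimeter traced with G1 moves after a G0 lift.

; perimeter-only toolpath
G21 ; units = mm
G90 ; absolute positioning
G28 ; home
; layer 1
G0 Z2.714
G0 X0.000 Y0.000
G1 X10.000 Y0.000
G1 X10.000 Y14.000
G1 X0.000 Y14.000
G1 X0.000 Y0.000
; layer 2
G0 Z5.429
G0 X0.000 Y0.000
G1 X10.000 Y0.000
G1 X10.000 Y14.000
G1 X0.000 Y14.000
G1 X0.000 Y0.000
; layer 3
G0 Z8.143
G0 X0.000 Y0.000
G1 X10.000 Y0.000
G1 X10.000 Y14.000
G1 X0.000 Y14.000
G1 X0.000 Y0.000
; layer 4
G0 Z10.857
G0 X0.000 Y0.000
G1 X10.000 Y0.000
G1 X10.000 Y14.000
G1 X0.000 Y14.000
G1 X0.000 Y0.000
; layer 5
G0 Z13.571
G0 X0.000 Y0.000
G1 X10.000 Y0.000
G1 X10.000 Y14.000
G1 X0.000 Y14.000
G1 X0.000 Y0.000
; layer 6
G0 Z16.286
G0 X0.000 Y0.000
G1 X10.000 Y0.000
G1 X10.000 Y14.000
G1 X0.000 Y14.000
G1 X0.000 Y0.000
; layer 7
G0 Z19.000
G0 X0.000 Y0.000
G1 X10.000 Y0.000
G1 X10.000 Y14.000
G1 X0.000 Y14.000
G1 X0.000 Y0.000
M2 ; end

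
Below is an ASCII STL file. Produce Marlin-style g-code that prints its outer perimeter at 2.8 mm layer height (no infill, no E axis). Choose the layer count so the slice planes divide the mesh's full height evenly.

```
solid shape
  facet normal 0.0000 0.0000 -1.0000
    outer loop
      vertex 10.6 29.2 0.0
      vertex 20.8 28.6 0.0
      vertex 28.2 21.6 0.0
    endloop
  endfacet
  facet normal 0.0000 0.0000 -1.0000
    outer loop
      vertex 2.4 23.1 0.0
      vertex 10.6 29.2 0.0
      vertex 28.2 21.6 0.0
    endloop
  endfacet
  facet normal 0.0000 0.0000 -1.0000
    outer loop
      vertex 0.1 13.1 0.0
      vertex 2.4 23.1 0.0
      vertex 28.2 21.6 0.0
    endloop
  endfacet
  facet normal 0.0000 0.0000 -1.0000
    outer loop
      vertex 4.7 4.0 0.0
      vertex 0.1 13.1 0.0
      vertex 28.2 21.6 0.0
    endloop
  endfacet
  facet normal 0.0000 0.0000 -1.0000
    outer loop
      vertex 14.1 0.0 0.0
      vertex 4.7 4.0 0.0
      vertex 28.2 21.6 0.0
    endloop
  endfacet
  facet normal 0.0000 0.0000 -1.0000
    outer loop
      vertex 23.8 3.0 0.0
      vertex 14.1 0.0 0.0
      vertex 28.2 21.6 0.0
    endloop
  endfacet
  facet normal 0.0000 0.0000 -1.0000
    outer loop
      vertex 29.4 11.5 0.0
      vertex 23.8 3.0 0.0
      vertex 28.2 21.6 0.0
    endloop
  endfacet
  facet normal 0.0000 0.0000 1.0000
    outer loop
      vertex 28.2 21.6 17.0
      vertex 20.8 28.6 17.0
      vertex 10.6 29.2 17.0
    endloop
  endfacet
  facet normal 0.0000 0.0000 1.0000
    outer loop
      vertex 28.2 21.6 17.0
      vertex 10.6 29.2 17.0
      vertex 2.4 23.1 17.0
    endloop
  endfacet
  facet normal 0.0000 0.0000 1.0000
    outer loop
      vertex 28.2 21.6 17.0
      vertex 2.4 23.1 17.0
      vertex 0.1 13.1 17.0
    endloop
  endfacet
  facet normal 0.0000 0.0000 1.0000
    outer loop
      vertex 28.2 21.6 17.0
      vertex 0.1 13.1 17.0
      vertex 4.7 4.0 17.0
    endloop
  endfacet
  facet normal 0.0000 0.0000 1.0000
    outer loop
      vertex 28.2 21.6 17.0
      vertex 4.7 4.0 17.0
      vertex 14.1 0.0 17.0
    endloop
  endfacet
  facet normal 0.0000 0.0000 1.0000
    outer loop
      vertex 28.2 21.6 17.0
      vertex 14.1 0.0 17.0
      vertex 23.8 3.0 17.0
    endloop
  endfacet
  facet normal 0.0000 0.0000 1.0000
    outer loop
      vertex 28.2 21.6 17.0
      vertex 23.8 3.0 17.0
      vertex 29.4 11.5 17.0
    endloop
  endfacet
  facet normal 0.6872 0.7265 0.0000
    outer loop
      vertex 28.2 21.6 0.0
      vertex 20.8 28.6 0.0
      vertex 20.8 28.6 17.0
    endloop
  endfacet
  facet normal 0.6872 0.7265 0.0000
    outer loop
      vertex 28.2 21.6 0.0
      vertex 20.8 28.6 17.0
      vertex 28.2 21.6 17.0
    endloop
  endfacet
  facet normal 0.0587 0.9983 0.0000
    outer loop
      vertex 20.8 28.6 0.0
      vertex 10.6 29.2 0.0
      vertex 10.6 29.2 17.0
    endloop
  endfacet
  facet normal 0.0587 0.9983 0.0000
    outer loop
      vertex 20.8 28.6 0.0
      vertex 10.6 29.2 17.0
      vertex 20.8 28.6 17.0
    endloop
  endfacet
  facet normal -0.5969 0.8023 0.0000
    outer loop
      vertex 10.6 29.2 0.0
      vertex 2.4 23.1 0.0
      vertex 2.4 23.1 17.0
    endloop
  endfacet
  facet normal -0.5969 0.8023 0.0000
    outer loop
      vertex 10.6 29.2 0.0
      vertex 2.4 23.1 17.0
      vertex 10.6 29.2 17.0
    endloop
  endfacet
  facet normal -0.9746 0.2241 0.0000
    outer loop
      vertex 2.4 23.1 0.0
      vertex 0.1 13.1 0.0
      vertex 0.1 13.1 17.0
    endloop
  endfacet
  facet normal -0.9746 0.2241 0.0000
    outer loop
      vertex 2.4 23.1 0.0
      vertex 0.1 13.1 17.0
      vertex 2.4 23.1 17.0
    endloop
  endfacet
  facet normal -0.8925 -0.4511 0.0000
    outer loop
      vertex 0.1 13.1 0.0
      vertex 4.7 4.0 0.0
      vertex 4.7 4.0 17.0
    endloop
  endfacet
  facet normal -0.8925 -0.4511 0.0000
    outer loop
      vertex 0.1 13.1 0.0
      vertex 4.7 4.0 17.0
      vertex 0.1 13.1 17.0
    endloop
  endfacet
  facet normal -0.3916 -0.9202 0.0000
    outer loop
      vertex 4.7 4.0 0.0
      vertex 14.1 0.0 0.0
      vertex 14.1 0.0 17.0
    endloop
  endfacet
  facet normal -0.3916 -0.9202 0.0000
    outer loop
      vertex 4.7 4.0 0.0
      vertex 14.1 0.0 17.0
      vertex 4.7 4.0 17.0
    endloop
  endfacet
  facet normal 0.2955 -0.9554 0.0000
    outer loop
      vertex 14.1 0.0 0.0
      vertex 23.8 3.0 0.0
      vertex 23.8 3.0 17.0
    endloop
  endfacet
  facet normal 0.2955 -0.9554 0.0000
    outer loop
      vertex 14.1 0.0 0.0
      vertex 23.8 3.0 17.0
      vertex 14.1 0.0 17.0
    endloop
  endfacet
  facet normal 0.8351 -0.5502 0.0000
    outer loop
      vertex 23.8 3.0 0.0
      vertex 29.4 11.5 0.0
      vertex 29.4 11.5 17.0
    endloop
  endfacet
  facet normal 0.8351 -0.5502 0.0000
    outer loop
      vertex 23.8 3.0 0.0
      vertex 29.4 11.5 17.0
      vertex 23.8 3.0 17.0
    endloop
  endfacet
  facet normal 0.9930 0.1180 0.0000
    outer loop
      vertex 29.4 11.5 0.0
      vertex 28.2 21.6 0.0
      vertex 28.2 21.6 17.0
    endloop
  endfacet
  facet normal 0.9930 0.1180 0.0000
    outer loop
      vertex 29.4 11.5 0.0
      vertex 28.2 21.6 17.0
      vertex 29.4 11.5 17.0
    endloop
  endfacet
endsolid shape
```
; perimeter-only toolpath
G21 ; units = mm
G90 ; absolute positioning
G28 ; home
; layer 1
G0 Z2.8
G0 X28.2 Y21.6
G1 X20.8 Y28.6
G1 X10.6 Y29.2
G1 X2.4 Y23.1
G1 X0.1 Y13.1
G1 X4.7 Y4.0
G1 X14.1 Y0.0
G1 X23.8 Y3.0
G1 X29.4 Y11.5
G1 X28.2 Y21.6
; layer 2
G0 Z5.7
G0 X28.2 Y21.6
G1 X20.8 Y28.6
G1 X10.6 Y29.2
G1 X2.4 Y23.1
G1 X0.1 Y13.1
G1 X4.7 Y4.0
G1 X14.1 Y0.0
G1 X23.8 Y3.0
G1 X29.4 Y11.5
G1 X28.2 Y21.6
; layer 3
G0 Z8.5
G0 X28.2 Y21.6
G1 X20.8 Y28.6
G1 X10.6 Y29.2
G1 X2.4 Y23.1
G1 X0.1 Y13.1
G1 X4.7 Y4.0
G1 X14.1 Y0.0
G1 X23.8 Y3.0
G1 X29.4 Y11.5
G1 X28.2 Y21.6
; layer 4
G0 Z11.3
G0 X28.2 Y21.6
G1 X20.8 Y28.6
G1 X10.6 Y29.2
G1 X2.4 Y23.1
G1 X0.1 Y13.1
G1 X4.7 Y4.0
G1 X14.1 Y0.0
G1 X23.8 Y3.0
G1 X29.4 Y11.5
G1 X28.2 Y21.6
; layer 5
G0 Z14.2
G0 X28.2 Y21.6
G1 X20.8 Y28.6
G1 X10.6 Y29.2
G1 X2.4 Y23.1
G1 X0.1 Y13.1
G1 X4.7 Y4.0
G1 X14.1 Y0.0
G1 X23.8 Y3.0
G1 X29.4 Y11.5
G1 X28.2 Y21.6
; layer 6
G0 Z17.0
G0 X28.2 Y21.6
G1 X20.8 Y28.6
G1 X10.6 Y29.2
G1 X2.4 Y23.1
G1 X0.1 Y13.1
G1 X4.7 Y4.0
G1 X14.1 Y0.0
G1 X23.8 Y3.0
G1 X29.4 Y11.5
G1 X28.2 Y21.6
M2 ; end

The solid is a regular 9-sided prism (a cylinder approximated with 9 flat sides), circumscribed radius ≈ 14.9 mm, height ≈ 17 mm. Slicing at Δz = 2.8 mm — 6 equal slices spanning the solid's height, so layer i sits at z = i·h/6 — gives 6 non-empty perimeters. Each is a 9-segment closed polygon; G0 lifts to the layer z and rapids to the start vertex, then G1 traces the edges.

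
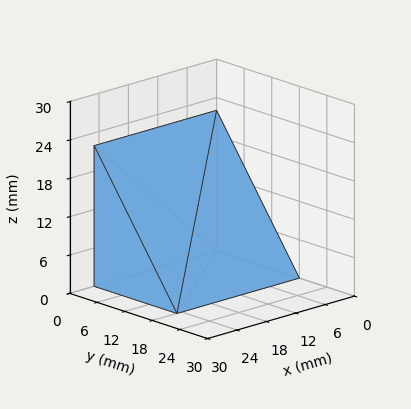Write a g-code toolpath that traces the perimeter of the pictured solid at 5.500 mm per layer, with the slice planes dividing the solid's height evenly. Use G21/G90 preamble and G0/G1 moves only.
Reading the render: the shape is a wedge (ramp): 25 × 18 mm base, rising to 22 mm along the y=0 edge and sloping linearly to z=0 at y=18 (dimensions read to the nearest mm from the axis ticks). For the g-code, the solid's height is divided into equal slices at the stated Δz and each level perimeter traced with G1 moves after a G0 lift.

; perimeter-only toolpath
G21 ; units = mm
G90 ; absolute positioning
G28 ; home
; layer 1
G0 Z5.500
G0 X0.000 Y0.000
G1 X25.000 Y0.000
G1 X25.000 Y13.500
G1 X0.000 Y13.500
G1 X0.000 Y0.000
; layer 2
G0 Z11.000
G0 X0.000 Y0.000
G1 X25.000 Y0.000
G1 X25.000 Y9.000
G1 X0.000 Y9.000
G1 X0.000 Y0.000
; layer 3
G0 Z16.500
G0 X0.000 Y0.000
G1 X25.000 Y0.000
G1 X25.000 Y4.500
G1 X0.000 Y4.500
G1 X0.000 Y0.000
M2 ; end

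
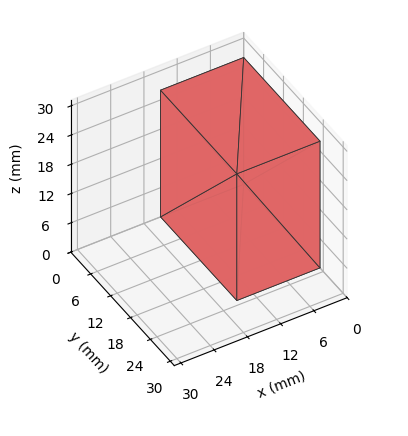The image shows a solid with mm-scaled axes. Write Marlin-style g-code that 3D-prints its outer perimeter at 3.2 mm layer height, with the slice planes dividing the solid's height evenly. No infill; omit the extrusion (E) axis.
Reading the render: the shape is a rectangular box, roughly 15 × 23 mm footprint and 26 mm tall (dimensions read to the nearest mm from the axis ticks). For the g-code, the solid's height is divided into equal slices at the stated Δz and each level perimeter traced with G1 moves after a G0 lift.

; perimeter-only toolpath
G21 ; units = mm
G90 ; absolute positioning
G28 ; home
; layer 1
G0 Z3.2
G0 X0.0 Y0.0
G1 X15.0 Y0.0
G1 X15.0 Y23.0
G1 X0.0 Y23.0
G1 X0.0 Y0.0
; layer 2
G0 Z6.5
G0 X0.0 Y0.0
G1 X15.0 Y0.0
G1 X15.0 Y23.0
G1 X0.0 Y23.0
G1 X0.0 Y0.0
; layer 3
G0 Z9.8
G0 X0.0 Y0.0
G1 X15.0 Y0.0
G1 X15.0 Y23.0
G1 X0.0 Y23.0
G1 X0.0 Y0.0
; layer 4
G0 Z13.0
G0 X0.0 Y0.0
G1 X15.0 Y0.0
G1 X15.0 Y23.0
G1 X0.0 Y23.0
G1 X0.0 Y0.0
; layer 5
G0 Z16.2
G0 X0.0 Y0.0
G1 X15.0 Y0.0
G1 X15.0 Y23.0
G1 X0.0 Y23.0
G1 X0.0 Y0.0
; layer 6
G0 Z19.5
G0 X0.0 Y0.0
G1 X15.0 Y0.0
G1 X15.0 Y23.0
G1 X0.0 Y23.0
G1 X0.0 Y0.0
; layer 7
G0 Z22.8
G0 X0.0 Y0.0
G1 X15.0 Y0.0
G1 X15.0 Y23.0
G1 X0.0 Y23.0
G1 X0.0 Y0.0
; layer 8
G0 Z26.0
G0 X0.0 Y0.0
G1 X15.0 Y0.0
G1 X15.0 Y23.0
G1 X0.0 Y23.0
G1 X0.0 Y0.0
M2 ; end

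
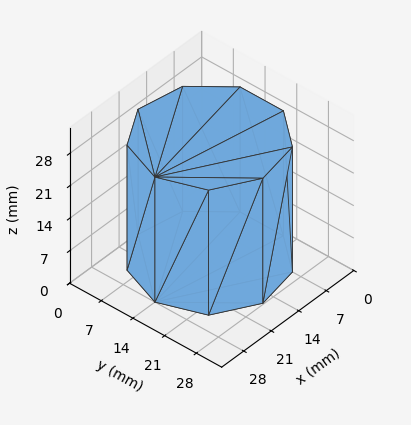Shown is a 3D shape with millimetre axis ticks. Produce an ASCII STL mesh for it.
Reading the render: the shape is a regular 9-sided prism (a cylinder approximated with 9 flat sides), circumscribed radius ≈ 14 mm, height ≈ 27 mm (dimensions read to the nearest mm from the axis ticks). For the STL, each face is triangulated and given an outward normal.

solid part
  facet normal 0.0000 0.0000 -1.0000
    outer loop
      vertex 16.431 27.787 0.000
      vertex 24.725 22.999 0.000
      vertex 28.000 14.000 0.000
    endloop
  endfacet
  facet normal 0.0000 0.0000 -1.0000
    outer loop
      vertex 7.000 26.124 0.000
      vertex 16.431 27.787 0.000
      vertex 28.000 14.000 0.000
    endloop
  endfacet
  facet normal 0.0000 0.0000 -1.0000
    outer loop
      vertex 0.844 18.788 0.000
      vertex 7.000 26.124 0.000
      vertex 28.000 14.000 0.000
    endloop
  endfacet
  facet normal 0.0000 0.0000 -1.0000
    outer loop
      vertex 0.844 9.212 0.000
      vertex 0.844 18.788 0.000
      vertex 28.000 14.000 0.000
    endloop
  endfacet
  facet normal 0.0000 0.0000 -1.0000
    outer loop
      vertex 7.000 1.876 0.000
      vertex 0.844 9.212 0.000
      vertex 28.000 14.000 0.000
    endloop
  endfacet
  facet normal 0.0000 0.0000 -1.0000
    outer loop
      vertex 16.431 0.213 0.000
      vertex 7.000 1.876 0.000
      vertex 28.000 14.000 0.000
    endloop
  endfacet
  facet normal 0.0000 0.0000 -1.0000
    outer loop
      vertex 24.725 5.001 0.000
      vertex 16.431 0.213 0.000
      vertex 28.000 14.000 0.000
    endloop
  endfacet
  facet normal 0.0000 0.0000 1.0000
    outer loop
      vertex 28.000 14.000 27.000
      vertex 24.725 22.999 27.000
      vertex 16.431 27.787 27.000
    endloop
  endfacet
  facet normal 0.0000 0.0000 1.0000
    outer loop
      vertex 28.000 14.000 27.000
      vertex 16.431 27.787 27.000
      vertex 7.000 26.124 27.000
    endloop
  endfacet
  facet normal 0.0000 0.0000 1.0000
    outer loop
      vertex 28.000 14.000 27.000
      vertex 7.000 26.124 27.000
      vertex 0.844 18.788 27.000
    endloop
  endfacet
  facet normal 0.0000 0.0000 1.0000
    outer loop
      vertex 28.000 14.000 27.000
      vertex 0.844 18.788 27.000
      vertex 0.844 9.212 27.000
    endloop
  endfacet
  facet normal 0.0000 0.0000 1.0000
    outer loop
      vertex 28.000 14.000 27.000
      vertex 0.844 9.212 27.000
      vertex 7.000 1.876 27.000
    endloop
  endfacet
  facet normal 0.0000 0.0000 1.0000
    outer loop
      vertex 28.000 14.000 27.000
      vertex 7.000 1.876 27.000
      vertex 16.431 0.213 27.000
    endloop
  endfacet
  facet normal 0.0000 0.0000 1.0000
    outer loop
      vertex 28.000 14.000 27.000
      vertex 16.431 0.213 27.000
      vertex 24.725 5.001 27.000
    endloop
  endfacet
  facet normal 0.9397 0.3420 0.0000
    outer loop
      vertex 28.000 14.000 0.000
      vertex 24.725 22.999 0.000
      vertex 24.725 22.999 27.000
    endloop
  endfacet
  facet normal 0.9397 0.3420 0.0000
    outer loop
      vertex 28.000 14.000 0.000
      vertex 24.725 22.999 27.000
      vertex 28.000 14.000 27.000
    endloop
  endfacet
  facet normal 0.5000 0.8660 0.0000
    outer loop
      vertex 24.725 22.999 0.000
      vertex 16.431 27.787 0.000
      vertex 16.431 27.787 27.000
    endloop
  endfacet
  facet normal 0.5000 0.8660 0.0000
    outer loop
      vertex 24.725 22.999 0.000
      vertex 16.431 27.787 27.000
      vertex 24.725 22.999 27.000
    endloop
  endfacet
  facet normal -0.1737 0.9848 0.0000
    outer loop
      vertex 16.431 27.787 0.000
      vertex 7.000 26.124 0.000
      vertex 7.000 26.124 27.000
    endloop
  endfacet
  facet normal -0.1737 0.9848 0.0000
    outer loop
      vertex 16.431 27.787 0.000
      vertex 7.000 26.124 27.000
      vertex 16.431 27.787 27.000
    endloop
  endfacet
  facet normal -0.7660 0.6428 0.0000
    outer loop
      vertex 7.000 26.124 0.000
      vertex 0.844 18.788 0.000
      vertex 0.844 18.788 27.000
    endloop
  endfacet
  facet normal -0.7660 0.6428 0.0000
    outer loop
      vertex 7.000 26.124 0.000
      vertex 0.844 18.788 27.000
      vertex 7.000 26.124 27.000
    endloop
  endfacet
  facet normal -1.0000 0.0000 0.0000
    outer loop
      vertex 0.844 18.788 0.000
      vertex 0.844 9.212 0.000
      vertex 0.844 9.212 27.000
    endloop
  endfacet
  facet normal -1.0000 0.0000 0.0000
    outer loop
      vertex 0.844 18.788 0.000
      vertex 0.844 9.212 27.000
      vertex 0.844 18.788 27.000
    endloop
  endfacet
  facet normal -0.7660 -0.6428 0.0000
    outer loop
      vertex 0.844 9.212 0.000
      vertex 7.000 1.876 0.000
      vertex 7.000 1.876 27.000
    endloop
  endfacet
  facet normal -0.7660 -0.6428 0.0000
    outer loop
      vertex 0.844 9.212 0.000
      vertex 7.000 1.876 27.000
      vertex 0.844 9.212 27.000
    endloop
  endfacet
  facet normal -0.1737 -0.9848 0.0000
    outer loop
      vertex 7.000 1.876 0.000
      vertex 16.431 0.213 0.000
      vertex 16.431 0.213 27.000
    endloop
  endfacet
  facet normal -0.1737 -0.9848 0.0000
    outer loop
      vertex 7.000 1.876 0.000
      vertex 16.431 0.213 27.000
      vertex 7.000 1.876 27.000
    endloop
  endfacet
  facet normal 0.5000 -0.8660 0.0000
    outer loop
      vertex 16.431 0.213 0.000
      vertex 24.725 5.001 0.000
      vertex 24.725 5.001 27.000
    endloop
  endfacet
  facet normal 0.5000 -0.8660 0.0000
    outer loop
      vertex 16.431 0.213 0.000
      vertex 24.725 5.001 27.000
      vertex 16.431 0.213 27.000
    endloop
  endfacet
  facet normal 0.9397 -0.3420 0.0000
    outer loop
      vertex 24.725 5.001 0.000
      vertex 28.000 14.000 0.000
      vertex 28.000 14.000 27.000
    endloop
  endfacet
  facet normal 0.9397 -0.3420 0.0000
    outer loop
      vertex 24.725 5.001 0.000
      vertex 28.000 14.000 27.000
      vertex 24.725 5.001 27.000
    endloop
  endfacet
endsolid part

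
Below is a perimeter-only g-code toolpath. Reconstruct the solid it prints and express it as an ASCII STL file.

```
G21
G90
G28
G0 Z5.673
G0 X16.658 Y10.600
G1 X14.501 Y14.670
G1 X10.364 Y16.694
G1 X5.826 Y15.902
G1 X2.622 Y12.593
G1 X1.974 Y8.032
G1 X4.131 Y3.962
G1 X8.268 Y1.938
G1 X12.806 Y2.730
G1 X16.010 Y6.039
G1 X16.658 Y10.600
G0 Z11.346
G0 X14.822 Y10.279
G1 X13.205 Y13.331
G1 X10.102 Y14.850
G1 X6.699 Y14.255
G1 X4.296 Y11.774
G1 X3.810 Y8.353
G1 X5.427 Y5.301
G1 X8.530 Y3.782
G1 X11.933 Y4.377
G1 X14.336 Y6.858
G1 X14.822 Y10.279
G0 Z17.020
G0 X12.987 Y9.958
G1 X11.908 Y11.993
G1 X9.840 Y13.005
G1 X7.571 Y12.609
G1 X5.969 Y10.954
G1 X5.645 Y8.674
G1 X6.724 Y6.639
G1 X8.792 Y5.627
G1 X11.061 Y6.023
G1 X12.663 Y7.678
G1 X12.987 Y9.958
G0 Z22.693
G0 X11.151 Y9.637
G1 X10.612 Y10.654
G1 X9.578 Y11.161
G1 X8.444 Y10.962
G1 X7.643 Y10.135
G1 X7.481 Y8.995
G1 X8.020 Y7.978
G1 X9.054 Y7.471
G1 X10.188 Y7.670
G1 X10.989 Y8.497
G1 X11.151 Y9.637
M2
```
solid part
  facet normal 0.0000 0.0000 -1.0000
    outer loop
      vertex 10.626 18.539 0.000
      vertex 15.797 16.008 0.000
      vertex 18.493 10.921 0.000
    endloop
  endfacet
  facet normal 0.0000 0.0000 -1.0000
    outer loop
      vertex 4.954 17.548 0.000
      vertex 10.626 18.539 0.000
      vertex 18.493 10.921 0.000
    endloop
  endfacet
  facet normal 0.0000 0.0000 -1.0000
    outer loop
      vertex 0.949 13.412 0.000
      vertex 4.954 17.548 0.000
      vertex 18.493 10.921 0.000
    endloop
  endfacet
  facet normal 0.0000 0.0000 -1.0000
    outer loop
      vertex 0.139 7.711 0.000
      vertex 0.949 13.412 0.000
      vertex 18.493 10.921 0.000
    endloop
  endfacet
  facet normal 0.0000 0.0000 -1.0000
    outer loop
      vertex 2.835 2.624 0.000
      vertex 0.139 7.711 0.000
      vertex 18.493 10.921 0.000
    endloop
  endfacet
  facet normal 0.0000 0.0000 -1.0000
    outer loop
      vertex 8.006 0.093 0.000
      vertex 2.835 2.624 0.000
      vertex 18.493 10.921 0.000
    endloop
  endfacet
  facet normal 0.0000 0.0000 -1.0000
    outer loop
      vertex 13.678 1.084 0.000
      vertex 8.006 0.093 0.000
      vertex 18.493 10.921 0.000
    endloop
  endfacet
  facet normal 0.0000 0.0000 -1.0000
    outer loop
      vertex 17.683 5.220 0.000
      vertex 13.678 1.084 0.000
      vertex 18.493 10.921 0.000
    endloop
  endfacet
  facet normal 0.8434 0.4470 0.2981
    outer loop
      vertex 18.493 10.921 0.000
      vertex 15.797 16.008 0.000
      vertex 9.316 9.316 28.366
    endloop
  endfacet
  facet normal 0.4196 0.8573 0.2981
    outer loop
      vertex 15.797 16.008 0.000
      vertex 10.626 18.539 0.000
      vertex 9.316 9.316 28.366
    endloop
  endfacet
  facet normal -0.1643 0.9403 0.2981
    outer loop
      vertex 10.626 18.539 0.000
      vertex 4.954 17.548 0.000
      vertex 9.316 9.316 28.366
    endloop
  endfacet
  facet normal -0.6857 0.6640 0.2981
    outer loop
      vertex 4.954 17.548 0.000
      vertex 0.949 13.412 0.000
      vertex 9.316 9.316 28.366
    endloop
  endfacet
  facet normal -0.9450 0.1343 0.2981
    outer loop
      vertex 0.949 13.412 0.000
      vertex 0.139 7.711 0.000
      vertex 9.316 9.316 28.366
    endloop
  endfacet
  facet normal -0.8434 -0.4470 0.2981
    outer loop
      vertex 0.139 7.711 0.000
      vertex 2.835 2.624 0.000
      vertex 9.316 9.316 28.366
    endloop
  endfacet
  facet normal -0.4196 -0.8573 0.2981
    outer loop
      vertex 2.835 2.624 0.000
      vertex 8.006 0.093 0.000
      vertex 9.316 9.316 28.366
    endloop
  endfacet
  facet normal 0.1643 -0.9403 0.2981
    outer loop
      vertex 8.006 0.093 0.000
      vertex 13.678 1.084 0.000
      vertex 9.316 9.316 28.366
    endloop
  endfacet
  facet normal 0.6857 -0.6640 0.2981
    outer loop
      vertex 13.678 1.084 0.000
      vertex 17.683 5.220 0.000
      vertex 9.316 9.316 28.366
    endloop
  endfacet
  facet normal 0.9450 -0.1343 0.2981
    outer loop
      vertex 17.683 5.220 0.000
      vertex 18.493 10.921 0.000
      vertex 9.316 9.316 28.366
    endloop
  endfacet
endsolid part

The G0 Z moves step by Δz≈5.673 mm. The G1 loops shrink linearly with z, so the solid tapers from its base footprint up to z≈28.4. Closing with a flat bottom cap and the tapered top and triangulating gives 18 facets — a regular 10-sided pyramid, base circumscribed radius ≈ 9.32 mm, apex at z ≈ 28.4 mm.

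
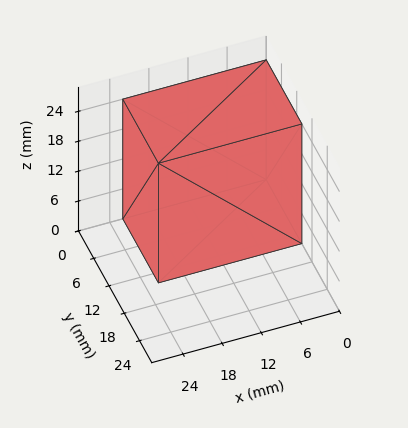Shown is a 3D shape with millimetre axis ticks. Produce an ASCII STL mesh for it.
Reading the render: the shape is a rectangular box, roughly 22 × 14 mm footprint and 24 mm tall (dimensions read to the nearest mm from the axis ticks). For the STL, each face is triangulated and given an outward normal.

solid part
  facet normal 0.0000 0.0000 -1.0000
    outer loop
      vertex 22.00 14.00 0.00
      vertex 22.00 0.00 0.00
      vertex 0.00 0.00 0.00
    endloop
  endfacet
  facet normal 0.0000 0.0000 -1.0000
    outer loop
      vertex 0.00 14.00 0.00
      vertex 22.00 14.00 0.00
      vertex 0.00 0.00 0.00
    endloop
  endfacet
  facet normal 0.0000 0.0000 1.0000
    outer loop
      vertex 0.00 0.00 24.00
      vertex 22.00 0.00 24.00
      vertex 22.00 14.00 24.00
    endloop
  endfacet
  facet normal 0.0000 0.0000 1.0000
    outer loop
      vertex 0.00 0.00 24.00
      vertex 22.00 14.00 24.00
      vertex 0.00 14.00 24.00
    endloop
  endfacet
  facet normal 0.0000 -1.0000 0.0000
    outer loop
      vertex 0.00 0.00 0.00
      vertex 22.00 0.00 0.00
      vertex 22.00 0.00 24.00
    endloop
  endfacet
  facet normal 0.0000 -1.0000 0.0000
    outer loop
      vertex 0.00 0.00 0.00
      vertex 22.00 0.00 24.00
      vertex 0.00 0.00 24.00
    endloop
  endfacet
  facet normal 0.0000 1.0000 0.0000
    outer loop
      vertex 22.00 14.00 24.00
      vertex 22.00 14.00 0.00
      vertex 0.00 14.00 0.00
    endloop
  endfacet
  facet normal 0.0000 1.0000 0.0000
    outer loop
      vertex 0.00 14.00 24.00
      vertex 22.00 14.00 24.00
      vertex 0.00 14.00 0.00
    endloop
  endfacet
  facet normal -1.0000 0.0000 0.0000
    outer loop
      vertex 0.00 14.00 24.00
      vertex 0.00 14.00 0.00
      vertex 0.00 0.00 0.00
    endloop
  endfacet
  facet normal -1.0000 0.0000 0.0000
    outer loop
      vertex 0.00 0.00 24.00
      vertex 0.00 14.00 24.00
      vertex 0.00 0.00 0.00
    endloop
  endfacet
  facet normal 1.0000 0.0000 0.0000
    outer loop
      vertex 22.00 0.00 0.00
      vertex 22.00 14.00 0.00
      vertex 22.00 14.00 24.00
    endloop
  endfacet
  facet normal 1.0000 0.0000 0.0000
    outer loop
      vertex 22.00 0.00 0.00
      vertex 22.00 14.00 24.00
      vertex 22.00 0.00 24.00
    endloop
  endfacet
endsolid part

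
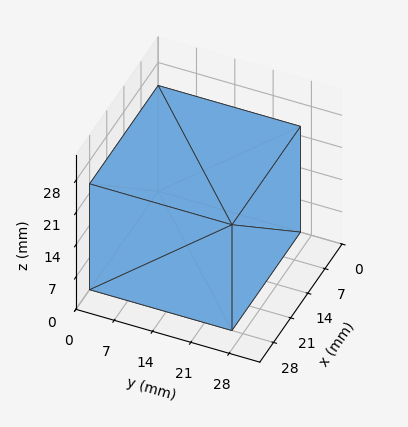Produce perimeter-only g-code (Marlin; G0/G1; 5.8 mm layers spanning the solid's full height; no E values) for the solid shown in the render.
Reading the render: the shape is a rectangular box, roughly 28 × 26 mm footprint and 23 mm tall (dimensions read to the nearest mm from the axis ticks). For the g-code, the solid's height is divided into equal slices at the stated Δz and each level perimeter traced with G1 moves after a G0 lift.

; perimeter-only toolpath
G21 ; units = mm
G90 ; absolute positioning
G28 ; home
; layer 1
G0 Z5.8
G0 X0.0 Y0.0
G1 X28.0 Y0.0
G1 X28.0 Y26.0
G1 X0.0 Y26.0
G1 X0.0 Y0.0
; layer 2
G0 Z11.5
G0 X0.0 Y0.0
G1 X28.0 Y0.0
G1 X28.0 Y26.0
G1 X0.0 Y26.0
G1 X0.0 Y0.0
; layer 3
G0 Z17.2
G0 X0.0 Y0.0
G1 X28.0 Y0.0
G1 X28.0 Y26.0
G1 X0.0 Y26.0
G1 X0.0 Y0.0
; layer 4
G0 Z23.0
G0 X0.0 Y0.0
G1 X28.0 Y0.0
G1 X28.0 Y26.0
G1 X0.0 Y26.0
G1 X0.0 Y0.0
M2 ; end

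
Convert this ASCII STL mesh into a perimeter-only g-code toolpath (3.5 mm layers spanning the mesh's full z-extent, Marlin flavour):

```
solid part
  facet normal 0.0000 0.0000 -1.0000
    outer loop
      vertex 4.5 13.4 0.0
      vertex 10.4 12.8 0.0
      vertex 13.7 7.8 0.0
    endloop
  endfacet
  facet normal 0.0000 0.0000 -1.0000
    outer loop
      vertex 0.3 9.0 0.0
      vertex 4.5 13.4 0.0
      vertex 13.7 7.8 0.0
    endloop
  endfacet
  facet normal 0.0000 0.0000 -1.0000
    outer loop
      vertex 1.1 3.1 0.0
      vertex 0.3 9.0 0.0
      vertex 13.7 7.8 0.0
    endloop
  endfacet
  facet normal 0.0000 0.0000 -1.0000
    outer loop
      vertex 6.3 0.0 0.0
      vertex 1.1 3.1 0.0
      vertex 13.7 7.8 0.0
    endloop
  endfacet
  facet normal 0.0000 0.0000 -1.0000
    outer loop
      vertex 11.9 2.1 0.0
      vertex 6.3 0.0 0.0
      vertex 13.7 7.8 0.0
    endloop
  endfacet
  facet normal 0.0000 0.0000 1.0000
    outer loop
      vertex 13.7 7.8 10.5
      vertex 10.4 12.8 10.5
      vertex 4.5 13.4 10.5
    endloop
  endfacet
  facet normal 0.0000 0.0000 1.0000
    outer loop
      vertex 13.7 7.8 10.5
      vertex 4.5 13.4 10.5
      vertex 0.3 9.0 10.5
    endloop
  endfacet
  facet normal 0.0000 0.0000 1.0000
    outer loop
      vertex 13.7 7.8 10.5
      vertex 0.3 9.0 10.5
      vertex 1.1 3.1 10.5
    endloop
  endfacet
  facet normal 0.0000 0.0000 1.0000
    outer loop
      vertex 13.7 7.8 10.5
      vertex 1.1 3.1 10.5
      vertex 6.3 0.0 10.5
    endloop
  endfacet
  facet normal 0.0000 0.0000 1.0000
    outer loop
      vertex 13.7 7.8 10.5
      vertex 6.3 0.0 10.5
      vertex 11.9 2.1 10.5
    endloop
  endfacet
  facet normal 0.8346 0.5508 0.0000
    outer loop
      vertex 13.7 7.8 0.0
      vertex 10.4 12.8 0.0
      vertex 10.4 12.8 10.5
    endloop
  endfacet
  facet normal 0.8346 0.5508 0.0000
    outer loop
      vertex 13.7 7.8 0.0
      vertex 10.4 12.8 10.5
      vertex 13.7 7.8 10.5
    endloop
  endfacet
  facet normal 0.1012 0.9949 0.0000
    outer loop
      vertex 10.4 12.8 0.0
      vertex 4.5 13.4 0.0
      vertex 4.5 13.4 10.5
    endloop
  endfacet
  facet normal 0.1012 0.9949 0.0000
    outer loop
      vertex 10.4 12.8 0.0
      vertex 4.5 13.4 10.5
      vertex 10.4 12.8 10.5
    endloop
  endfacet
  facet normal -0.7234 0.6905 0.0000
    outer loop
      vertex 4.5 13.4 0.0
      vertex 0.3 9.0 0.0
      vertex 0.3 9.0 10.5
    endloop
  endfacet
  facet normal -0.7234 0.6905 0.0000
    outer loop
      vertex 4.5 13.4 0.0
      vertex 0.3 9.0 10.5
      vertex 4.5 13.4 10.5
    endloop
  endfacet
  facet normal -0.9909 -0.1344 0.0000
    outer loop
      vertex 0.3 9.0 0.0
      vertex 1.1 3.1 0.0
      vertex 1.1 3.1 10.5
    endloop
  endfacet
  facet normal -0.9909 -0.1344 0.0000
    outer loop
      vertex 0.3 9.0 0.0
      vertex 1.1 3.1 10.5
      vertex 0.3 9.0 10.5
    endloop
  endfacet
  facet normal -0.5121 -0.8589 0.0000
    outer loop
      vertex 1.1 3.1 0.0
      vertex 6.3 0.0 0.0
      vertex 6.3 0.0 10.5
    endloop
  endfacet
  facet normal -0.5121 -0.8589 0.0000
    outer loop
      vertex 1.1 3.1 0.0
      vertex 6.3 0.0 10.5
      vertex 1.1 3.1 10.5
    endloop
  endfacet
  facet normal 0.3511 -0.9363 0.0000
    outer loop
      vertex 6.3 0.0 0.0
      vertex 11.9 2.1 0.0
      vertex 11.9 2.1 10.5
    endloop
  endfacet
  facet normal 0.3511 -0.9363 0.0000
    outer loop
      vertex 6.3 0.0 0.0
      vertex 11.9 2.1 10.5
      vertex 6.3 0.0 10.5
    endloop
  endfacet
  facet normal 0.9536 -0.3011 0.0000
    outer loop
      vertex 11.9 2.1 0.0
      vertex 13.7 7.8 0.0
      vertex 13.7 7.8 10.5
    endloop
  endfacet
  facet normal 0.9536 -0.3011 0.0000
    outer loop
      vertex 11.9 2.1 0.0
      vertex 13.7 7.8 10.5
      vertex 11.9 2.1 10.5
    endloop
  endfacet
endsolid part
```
; perimeter-only toolpath
G21 ; units = mm
G90 ; absolute positioning
G28 ; home
; layer 1
G0 Z3.5
G0 X13.7 Y7.8
G1 X10.4 Y12.8
G1 X4.5 Y13.4
G1 X0.3 Y9.0
G1 X1.1 Y3.1
G1 X6.3 Y0.0
G1 X11.9 Y2.1
G1 X13.7 Y7.8
; layer 2
G0 Z7.0
G0 X13.7 Y7.8
G1 X10.4 Y12.8
G1 X4.5 Y13.4
G1 X0.3 Y9.0
G1 X1.1 Y3.1
G1 X6.3 Y0.0
G1 X11.9 Y2.1
G1 X13.7 Y7.8
; layer 3
G0 Z10.5
G0 X13.7 Y7.8
G1 X10.4 Y12.8
G1 X4.5 Y13.4
G1 X0.3 Y9.0
G1 X1.1 Y3.1
G1 X6.3 Y0.0
G1 X11.9 Y2.1
G1 X13.7 Y7.8
M2 ; end

The solid is a regular 7-sided prism (a cylinder approximated with 7 flat sides), circumscribed radius ≈ 6.9 mm, height ≈ 10.5 mm. Slicing at Δz = 3.5 mm — 3 equal slices spanning the solid's height, so layer i sits at z = i·h/3 — gives 3 non-empty perimeters. Each is a 7-segment closed polygon; G0 lifts to the layer z and rapids to the start vertex, then G1 traces the edges.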